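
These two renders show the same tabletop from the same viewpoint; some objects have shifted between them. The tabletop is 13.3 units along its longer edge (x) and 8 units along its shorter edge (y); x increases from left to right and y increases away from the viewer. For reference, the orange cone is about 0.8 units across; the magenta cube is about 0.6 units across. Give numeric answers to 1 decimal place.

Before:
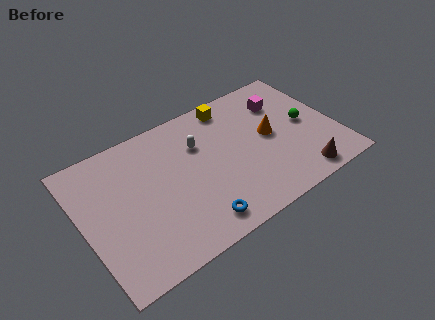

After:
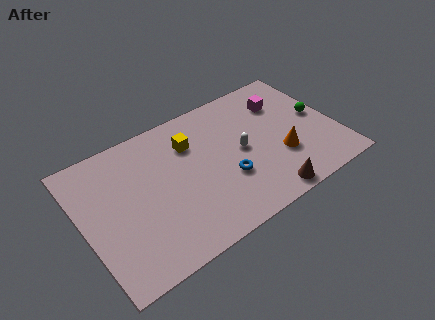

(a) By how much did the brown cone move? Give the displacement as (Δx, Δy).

(-1.9, -0.2)

The brown cone started near (10.9, 1.0) and ended near (9.0, 0.8).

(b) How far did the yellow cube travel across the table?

2.7

The yellow cube was near (8.3, 7.0) before and (5.9, 5.8) after, so it travelled √(2.4² + 1.2²) ≈ 2.7 units.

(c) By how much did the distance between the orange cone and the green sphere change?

+0.8

Before: roughly 1.9 units apart; after: 2.7. That's 0.8 units further apart.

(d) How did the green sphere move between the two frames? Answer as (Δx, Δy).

(0.7, 0.2)

From the two frames, the green sphere sits at roughly (11.8, 4.0) before and (12.5, 4.2) after.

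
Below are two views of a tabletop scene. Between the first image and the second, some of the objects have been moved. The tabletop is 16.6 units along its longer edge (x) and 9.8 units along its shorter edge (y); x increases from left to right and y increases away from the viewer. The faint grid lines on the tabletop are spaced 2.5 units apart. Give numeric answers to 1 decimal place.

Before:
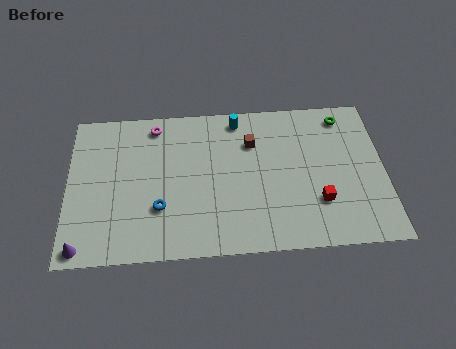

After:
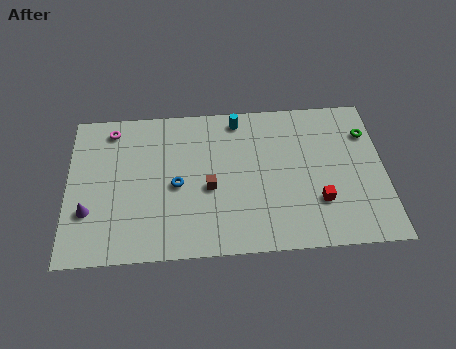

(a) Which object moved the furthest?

the brown cube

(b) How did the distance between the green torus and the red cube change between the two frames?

-0.6

They were about 5.7 units apart before and 5.1 after — 0.6 units closer together.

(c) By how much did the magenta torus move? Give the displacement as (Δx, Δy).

(-2.3, -0.1)

The magenta torus started near (4.6, 8.5) and ended near (2.3, 8.4).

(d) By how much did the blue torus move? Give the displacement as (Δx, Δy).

(0.9, 1.4)

The blue torus started near (4.8, 3.1) and ended near (5.7, 4.5).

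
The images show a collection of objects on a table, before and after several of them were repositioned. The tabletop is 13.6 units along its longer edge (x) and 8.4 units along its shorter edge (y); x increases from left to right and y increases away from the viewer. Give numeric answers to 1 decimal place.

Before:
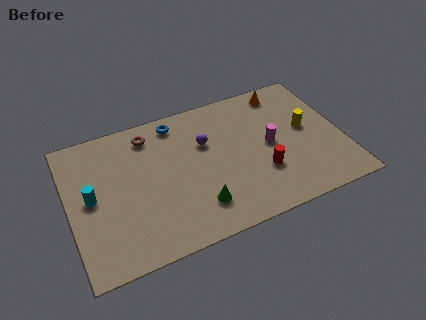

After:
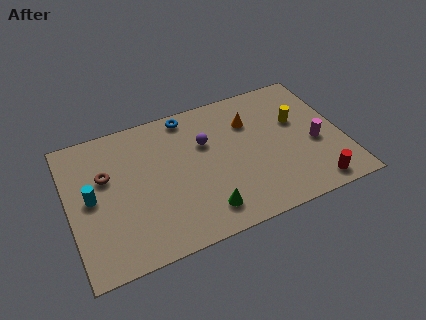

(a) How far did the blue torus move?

0.6

From (5.6, 7.3) to (6.2, 7.5), the blue torus covered √(0.6² + 0.2²) ≈ 0.6 units.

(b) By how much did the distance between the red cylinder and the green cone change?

+2.0

Before: roughly 3.4 units apart; after: 5.4. That's 2.0 units further apart.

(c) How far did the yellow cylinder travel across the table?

0.7

From (11.9, 4.6) to (11.5, 5.2), the yellow cylinder covered √(0.4² + 0.6²) ≈ 0.7 units.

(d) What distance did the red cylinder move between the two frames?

2.9

The red cylinder moved from about (9.4, 2.7) to (11.8, 1.0), a distance of √(2.4² + 1.7²) ≈ 2.9.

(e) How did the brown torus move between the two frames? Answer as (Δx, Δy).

(-2.3, -1.7)

From the two frames, the brown torus sits at roughly (4.2, 7.0) before and (1.9, 5.3) after.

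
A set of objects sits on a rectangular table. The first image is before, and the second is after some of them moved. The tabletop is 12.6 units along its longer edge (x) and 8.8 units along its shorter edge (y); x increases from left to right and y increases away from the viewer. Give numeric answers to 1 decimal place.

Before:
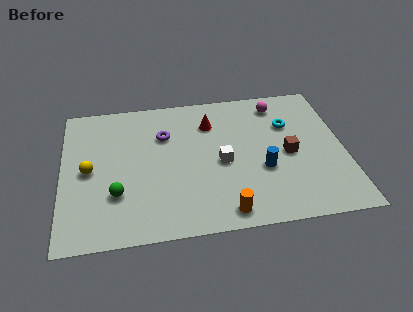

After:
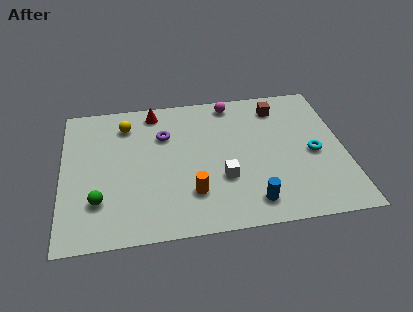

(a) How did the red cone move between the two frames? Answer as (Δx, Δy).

(-2.5, 1.1)

From the two frames, the red cone sits at roughly (6.7, 6.6) before and (4.2, 7.7) after.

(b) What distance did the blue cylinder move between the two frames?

2.0

The blue cylinder was near (8.9, 3.3) before and (8.3, 1.4) after, so it travelled √(0.6² + 1.9²) ≈ 2.0 units.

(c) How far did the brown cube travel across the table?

3.1

The brown cube moved from about (10.1, 4.1) to (9.8, 7.2), a distance of √(0.3² + 3.1²) ≈ 3.1.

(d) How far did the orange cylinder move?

1.9

From (7.1, 1.0) to (5.7, 2.3), the orange cylinder covered √(1.4² + 1.3²) ≈ 1.9 units.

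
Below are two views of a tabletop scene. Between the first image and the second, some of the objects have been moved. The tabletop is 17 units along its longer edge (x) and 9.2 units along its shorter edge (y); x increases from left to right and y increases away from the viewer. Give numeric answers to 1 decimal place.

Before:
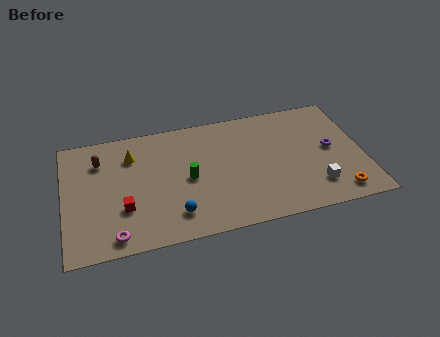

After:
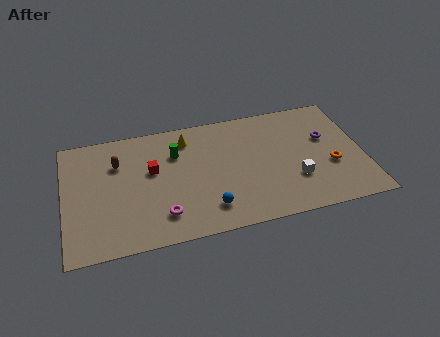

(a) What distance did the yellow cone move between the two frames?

3.3

The yellow cone was near (3.9, 6.9) before and (7.1, 7.5) after, so it travelled √(3.2² + 0.6²) ≈ 3.3 units.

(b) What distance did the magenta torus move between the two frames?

2.8

From (2.7, 1.1) to (5.4, 2.0), the magenta torus covered √(2.7² + 0.9²) ≈ 2.8 units.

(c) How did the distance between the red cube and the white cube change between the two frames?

-2.4

The distance was about 10.8 in the first image and 8.4 in the second, so they moved 2.4 units closer together.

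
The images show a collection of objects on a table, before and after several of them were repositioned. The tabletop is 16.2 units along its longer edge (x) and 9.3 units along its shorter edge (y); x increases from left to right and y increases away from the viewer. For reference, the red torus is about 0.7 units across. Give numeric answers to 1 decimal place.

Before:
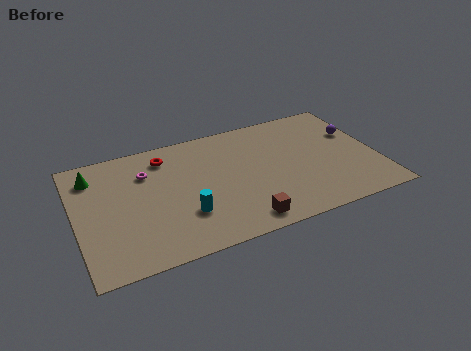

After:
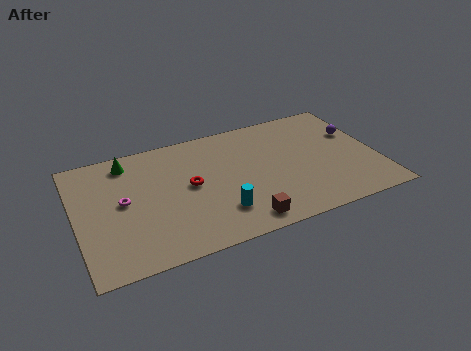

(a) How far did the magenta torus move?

2.3

The magenta torus moved from about (3.9, 6.7) to (2.5, 4.9), a distance of √(1.4² + 1.8²) ≈ 2.3.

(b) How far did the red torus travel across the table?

2.9

From (5.0, 7.6) to (6.1, 4.9), the red torus covered √(1.1² + 2.7²) ≈ 2.9 units.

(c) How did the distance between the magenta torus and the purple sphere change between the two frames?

+1.4

They were about 11.4 units apart before and 12.8 after — 1.4 units further apart.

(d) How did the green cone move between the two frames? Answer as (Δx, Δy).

(1.9, 0.5)

The green cone was at about (1.1, 7.4) and moved to about (3.0, 7.9).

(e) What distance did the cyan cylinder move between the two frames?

1.9

The cyan cylinder was near (5.6, 2.8) before and (7.4, 2.3) after, so it travelled √(1.8² + 0.5²) ≈ 1.9 units.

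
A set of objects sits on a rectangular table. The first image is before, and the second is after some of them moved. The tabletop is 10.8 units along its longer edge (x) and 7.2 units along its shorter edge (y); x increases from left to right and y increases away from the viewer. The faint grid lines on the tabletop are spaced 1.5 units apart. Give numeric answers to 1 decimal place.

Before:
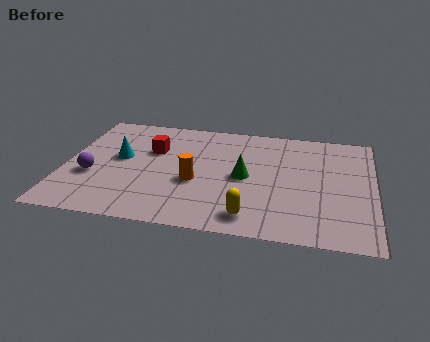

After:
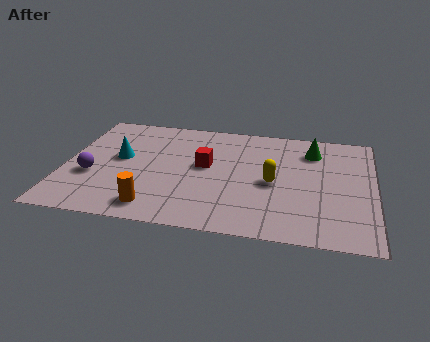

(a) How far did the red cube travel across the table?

2.0

The red cube was near (3.0, 4.7) before and (4.9, 4.0) after, so it travelled √(1.9² + 0.7²) ≈ 2.0 units.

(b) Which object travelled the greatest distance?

the green cone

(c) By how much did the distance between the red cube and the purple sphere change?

+1.3

The distance was about 2.8 in the first image and 4.1 in the second, so they moved 1.3 units further apart.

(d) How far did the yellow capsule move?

2.3

The yellow capsule was near (6.6, 1.1) before and (7.3, 3.3) after, so it travelled √(0.7² + 2.2²) ≈ 2.3 units.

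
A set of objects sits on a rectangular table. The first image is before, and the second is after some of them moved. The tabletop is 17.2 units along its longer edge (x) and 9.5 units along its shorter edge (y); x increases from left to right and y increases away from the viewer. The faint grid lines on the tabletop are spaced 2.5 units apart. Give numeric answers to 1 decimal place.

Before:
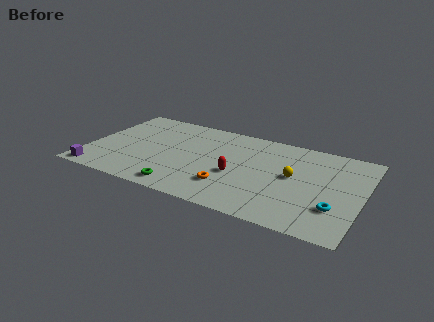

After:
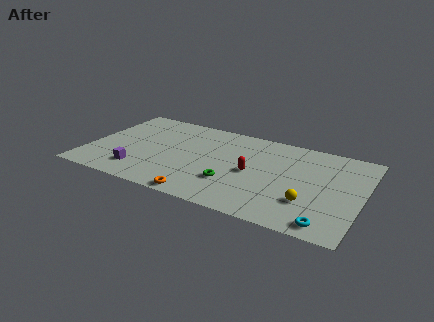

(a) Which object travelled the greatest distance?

the green torus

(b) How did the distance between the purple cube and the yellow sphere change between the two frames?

-2.0

Before: roughly 12.6 units apart; after: 10.6. That's 2.0 units closer together.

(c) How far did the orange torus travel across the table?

2.3

From (9.2, 2.5) to (7.7, 0.8), the orange torus covered √(1.5² + 1.7²) ≈ 2.3 units.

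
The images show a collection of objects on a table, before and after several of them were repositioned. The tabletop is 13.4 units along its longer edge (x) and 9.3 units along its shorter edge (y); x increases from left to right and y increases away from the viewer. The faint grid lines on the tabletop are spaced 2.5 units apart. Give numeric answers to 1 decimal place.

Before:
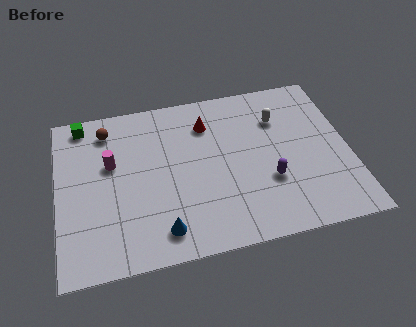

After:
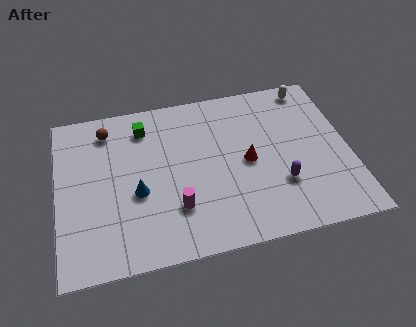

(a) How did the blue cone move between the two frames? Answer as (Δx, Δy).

(-1.0, 2.3)

From the two frames, the blue cone sits at roughly (4.6, 1.5) before and (3.6, 3.8) after.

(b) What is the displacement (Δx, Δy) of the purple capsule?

(0.5, -0.3)

The purple capsule was at about (9.6, 3.2) and moved to about (10.1, 2.9).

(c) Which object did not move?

the brown sphere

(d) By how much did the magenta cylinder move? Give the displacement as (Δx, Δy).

(2.8, -3.1)

From the two frames, the magenta cylinder sits at roughly (2.5, 5.7) before and (5.3, 2.6) after.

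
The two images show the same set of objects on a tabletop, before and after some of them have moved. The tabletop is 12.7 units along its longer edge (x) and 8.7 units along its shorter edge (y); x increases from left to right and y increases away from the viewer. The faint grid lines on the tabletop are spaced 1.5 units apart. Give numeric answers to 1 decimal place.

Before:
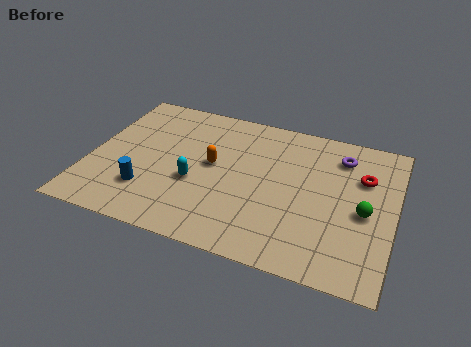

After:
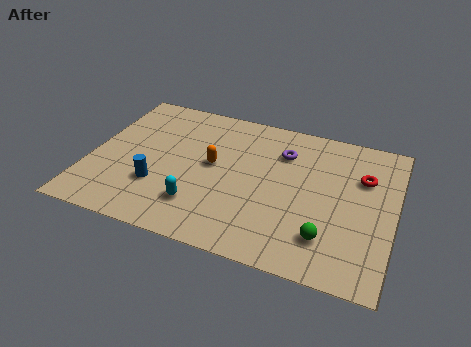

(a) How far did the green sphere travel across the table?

2.4

From (11.5, 3.9) to (10.1, 2.0), the green sphere covered √(1.4² + 1.9²) ≈ 2.4 units.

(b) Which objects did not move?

the orange capsule and the red torus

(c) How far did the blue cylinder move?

0.6

From (2.6, 2.3) to (3.0, 2.7), the blue cylinder covered √(0.4² + 0.4²) ≈ 0.6 units.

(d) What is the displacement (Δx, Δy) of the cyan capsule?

(0.3, -1.3)

From the two frames, the cyan capsule sits at roughly (4.5, 3.4) before and (4.8, 2.1) after.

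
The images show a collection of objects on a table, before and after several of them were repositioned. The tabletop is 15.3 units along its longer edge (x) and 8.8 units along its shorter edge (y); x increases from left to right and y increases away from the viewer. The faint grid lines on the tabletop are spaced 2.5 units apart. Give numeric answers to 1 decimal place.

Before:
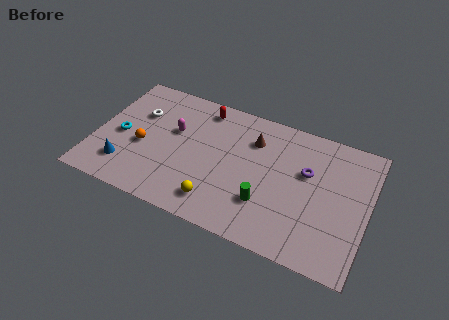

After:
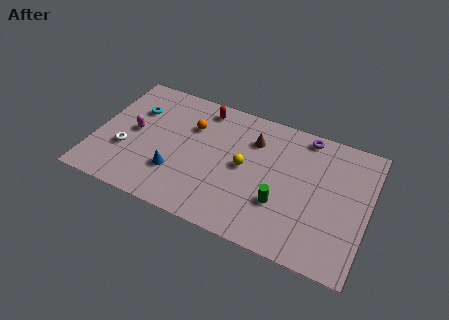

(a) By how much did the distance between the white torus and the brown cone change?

+1.2

They were about 6.5 units apart before and 7.7 after — 1.2 units further apart.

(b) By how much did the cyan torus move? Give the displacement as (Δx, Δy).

(0.6, 2.1)

From the two frames, the cyan torus sits at roughly (1.4, 4.0) before and (2.0, 6.1) after.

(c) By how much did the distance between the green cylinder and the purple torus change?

+1.6

Before: roughly 3.5 units apart; after: 5.1. That's 1.6 units further apart.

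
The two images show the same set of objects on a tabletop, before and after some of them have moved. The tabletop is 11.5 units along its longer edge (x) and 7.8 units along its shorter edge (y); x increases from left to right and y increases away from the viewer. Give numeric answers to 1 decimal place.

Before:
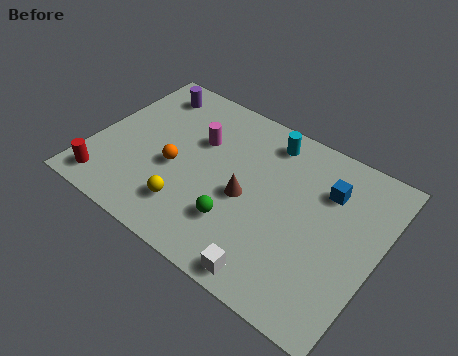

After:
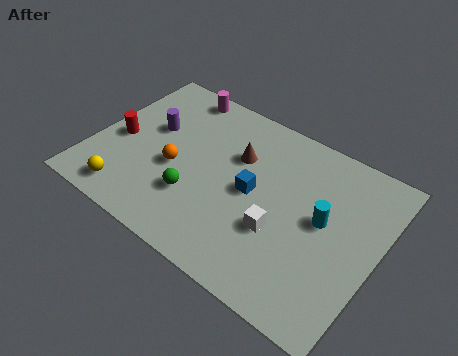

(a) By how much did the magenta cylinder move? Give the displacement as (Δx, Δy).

(-1.3, 1.9)

The magenta cylinder was at about (4.0, 5.1) and moved to about (2.7, 7.0).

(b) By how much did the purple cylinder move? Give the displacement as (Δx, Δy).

(0.5, -1.8)

The purple cylinder was at about (1.6, 6.5) and moved to about (2.1, 4.7).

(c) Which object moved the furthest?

the cyan cylinder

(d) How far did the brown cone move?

1.8

The brown cone moved from about (6.3, 3.5) to (5.6, 5.2), a distance of √(0.7² + 1.7²) ≈ 1.8.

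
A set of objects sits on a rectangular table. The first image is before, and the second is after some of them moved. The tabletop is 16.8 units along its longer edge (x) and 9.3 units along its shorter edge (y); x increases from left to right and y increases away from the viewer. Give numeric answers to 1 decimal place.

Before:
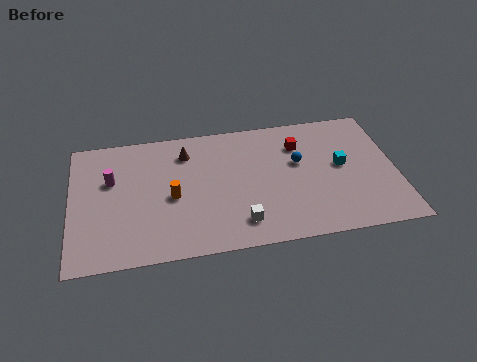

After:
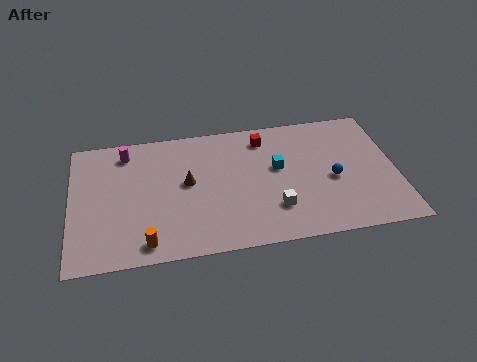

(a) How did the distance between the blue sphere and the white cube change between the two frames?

-1.5

The distance was about 5.0 in the first image and 3.5 in the second, so they moved 1.5 units closer together.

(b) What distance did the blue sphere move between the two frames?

2.3

The blue sphere was near (11.8, 5.6) before and (13.5, 4.1) after, so it travelled √(1.7² + 1.5²) ≈ 2.3 units.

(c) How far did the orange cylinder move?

3.3

From (5.2, 4.2) to (3.8, 1.2), the orange cylinder covered √(1.4² + 3.0²) ≈ 3.3 units.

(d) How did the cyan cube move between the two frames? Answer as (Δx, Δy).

(-3.3, 0.4)

The cyan cube was at about (14.0, 5.0) and moved to about (10.7, 5.4).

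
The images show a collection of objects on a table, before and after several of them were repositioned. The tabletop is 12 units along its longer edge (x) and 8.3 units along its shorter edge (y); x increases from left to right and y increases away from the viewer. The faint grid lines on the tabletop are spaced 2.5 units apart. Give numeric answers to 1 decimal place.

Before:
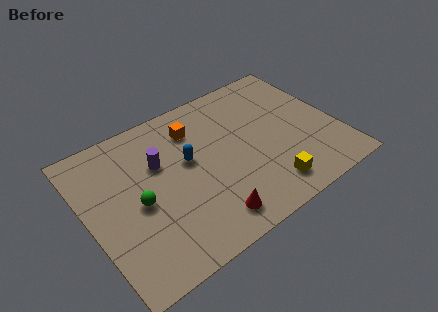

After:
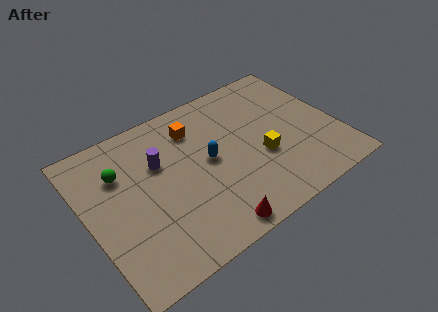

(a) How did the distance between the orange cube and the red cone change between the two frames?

+0.5

They were about 5.1 units apart before and 5.6 after — 0.5 units further apart.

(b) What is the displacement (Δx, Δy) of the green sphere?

(-0.5, 2.0)

The green sphere started near (2.3, 3.8) and ended near (1.8, 5.8).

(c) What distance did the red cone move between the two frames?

0.5

The red cone moved from about (5.2, 1.3) to (5.2, 0.8), a distance of √(0.0² + 0.5²) ≈ 0.5.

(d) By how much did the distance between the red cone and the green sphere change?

+2.2

The distance was about 3.8 in the first image and 6.0 in the second, so they moved 2.2 units further apart.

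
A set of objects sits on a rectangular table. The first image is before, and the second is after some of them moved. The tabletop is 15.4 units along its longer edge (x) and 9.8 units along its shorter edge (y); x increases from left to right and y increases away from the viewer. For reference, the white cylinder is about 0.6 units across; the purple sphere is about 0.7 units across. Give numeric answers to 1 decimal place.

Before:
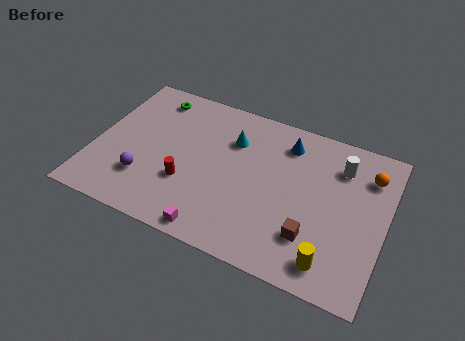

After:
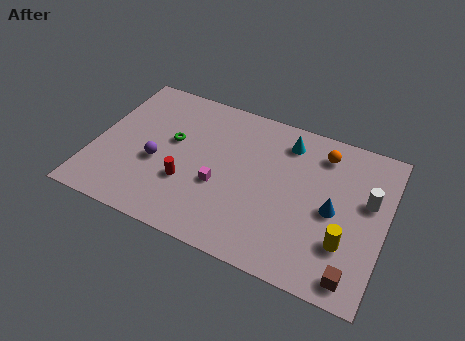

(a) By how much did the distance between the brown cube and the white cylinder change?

-0.3

Before: roughly 5.0 units apart; after: 4.7. That's 0.3 units closer together.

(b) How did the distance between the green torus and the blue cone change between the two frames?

+1.5

They were about 7.3 units apart before and 8.8 after — 1.5 units further apart.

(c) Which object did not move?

the red cylinder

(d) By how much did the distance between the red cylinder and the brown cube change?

+2.5

They were about 6.7 units apart before and 9.2 after — 2.5 units further apart.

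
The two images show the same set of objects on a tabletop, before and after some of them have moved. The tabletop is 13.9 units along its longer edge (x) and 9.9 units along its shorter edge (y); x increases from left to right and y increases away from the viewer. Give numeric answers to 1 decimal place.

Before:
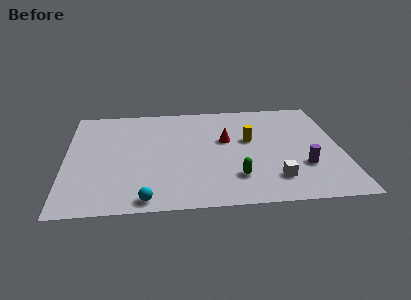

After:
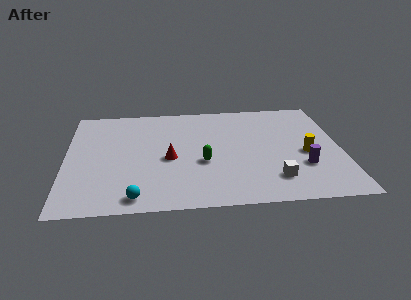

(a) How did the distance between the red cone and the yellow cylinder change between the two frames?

+5.7

They were about 1.2 units apart before and 6.9 after — 5.7 units further apart.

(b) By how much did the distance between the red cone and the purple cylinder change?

+2.1

The distance was about 4.7 in the first image and 6.8 in the second, so they moved 2.1 units further apart.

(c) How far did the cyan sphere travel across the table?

0.5

The cyan sphere was near (4.0, 0.9) before and (3.5, 1.1) after, so it travelled √(0.5² + 0.2²) ≈ 0.5 units.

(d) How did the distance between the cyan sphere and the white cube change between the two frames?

+0.5

The distance was about 6.5 in the first image and 7.0 in the second, so they moved 0.5 units further apart.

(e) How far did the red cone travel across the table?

3.3

From (8.1, 5.9) to (5.2, 4.4), the red cone covered √(2.9² + 1.5²) ≈ 3.3 units.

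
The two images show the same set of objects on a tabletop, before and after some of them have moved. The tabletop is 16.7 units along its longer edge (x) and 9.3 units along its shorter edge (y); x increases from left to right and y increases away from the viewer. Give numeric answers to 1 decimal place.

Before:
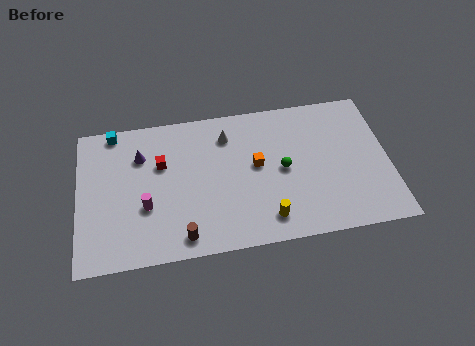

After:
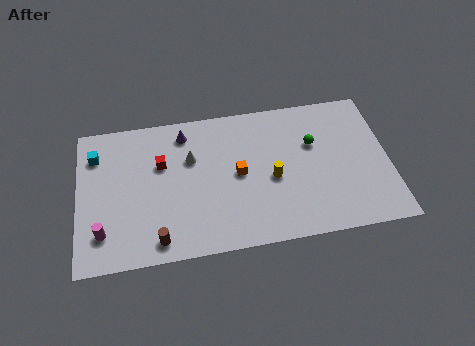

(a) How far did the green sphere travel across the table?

2.2

The green sphere moved from about (11.0, 4.6) to (12.7, 6.0), a distance of √(1.7² + 1.4²) ≈ 2.2.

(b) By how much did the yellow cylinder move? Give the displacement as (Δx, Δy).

(0.4, 2.5)

The yellow cylinder started near (10.0, 1.6) and ended near (10.4, 4.1).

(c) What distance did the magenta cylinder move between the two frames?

2.6

The magenta cylinder was near (3.6, 3.4) before and (1.3, 2.1) after, so it travelled √(2.3² + 1.3²) ≈ 2.6 units.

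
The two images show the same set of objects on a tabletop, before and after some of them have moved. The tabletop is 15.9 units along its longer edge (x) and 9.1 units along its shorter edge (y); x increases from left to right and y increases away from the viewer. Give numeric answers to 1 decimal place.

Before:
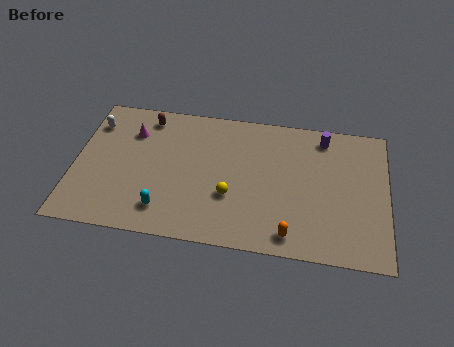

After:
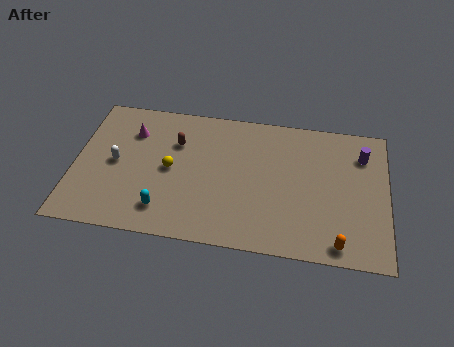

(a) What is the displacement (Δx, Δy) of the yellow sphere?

(-3.1, 1.3)

From the two frames, the yellow sphere sits at roughly (8.0, 3.2) before and (4.9, 4.5) after.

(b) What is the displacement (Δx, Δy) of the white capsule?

(1.3, -2.5)

The white capsule was at about (0.8, 7.0) and moved to about (2.1, 4.5).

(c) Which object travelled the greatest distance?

the yellow sphere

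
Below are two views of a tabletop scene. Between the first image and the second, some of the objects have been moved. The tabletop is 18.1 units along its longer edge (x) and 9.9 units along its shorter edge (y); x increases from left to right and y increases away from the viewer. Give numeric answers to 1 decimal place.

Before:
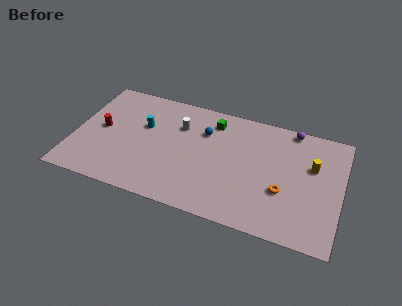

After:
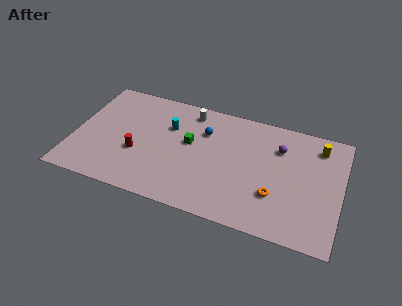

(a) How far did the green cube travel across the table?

2.8

The green cube moved from about (9.2, 8.1) to (7.8, 5.7), a distance of √(1.4² + 2.4²) ≈ 2.8.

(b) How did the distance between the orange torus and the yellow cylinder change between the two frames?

+2.4

The distance was about 3.2 in the first image and 5.6 in the second, so they moved 2.4 units further apart.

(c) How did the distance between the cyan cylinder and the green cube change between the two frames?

-3.2

Before: roughly 5.0 units apart; after: 1.8. That's 3.2 units closer together.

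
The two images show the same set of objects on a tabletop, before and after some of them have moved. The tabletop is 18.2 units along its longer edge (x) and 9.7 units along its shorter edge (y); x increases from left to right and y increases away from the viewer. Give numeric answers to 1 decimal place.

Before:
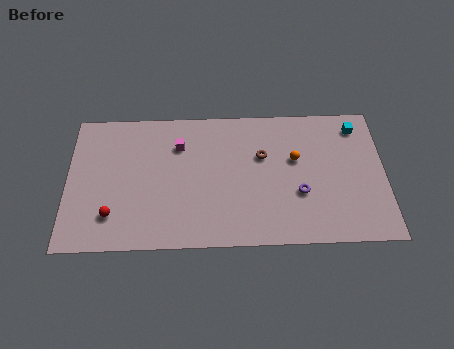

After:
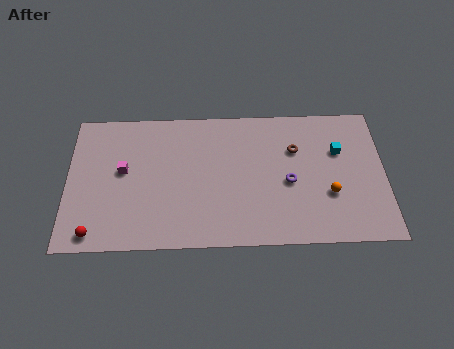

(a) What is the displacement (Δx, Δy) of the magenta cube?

(-3.2, -1.7)

From the two frames, the magenta cube sits at roughly (6.4, 7.1) before and (3.2, 5.4) after.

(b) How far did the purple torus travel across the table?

1.0

The purple torus moved from about (13.3, 3.5) to (12.7, 4.3), a distance of √(0.6² + 0.8²) ≈ 1.0.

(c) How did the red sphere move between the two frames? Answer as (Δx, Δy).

(-1.0, -1.2)

From the two frames, the red sphere sits at roughly (2.6, 2.3) before and (1.6, 1.1) after.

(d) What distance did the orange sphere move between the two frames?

3.1

The orange sphere was near (13.1, 5.9) before and (15.0, 3.4) after, so it travelled √(1.9² + 2.5²) ≈ 3.1 units.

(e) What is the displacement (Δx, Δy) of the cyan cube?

(-1.1, -1.7)

The cyan cube was at about (16.7, 8.1) and moved to about (15.6, 6.4).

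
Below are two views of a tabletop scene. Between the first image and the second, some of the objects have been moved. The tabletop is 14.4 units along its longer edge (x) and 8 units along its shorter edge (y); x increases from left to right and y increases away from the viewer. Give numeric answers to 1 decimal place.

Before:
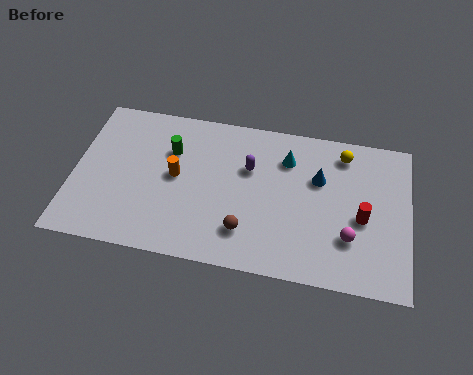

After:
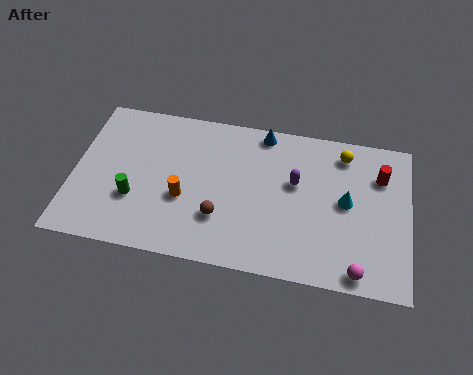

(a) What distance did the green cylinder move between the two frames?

3.1

The green cylinder was near (4.1, 5.5) before and (2.7, 2.7) after, so it travelled √(1.4² + 2.8²) ≈ 3.1 units.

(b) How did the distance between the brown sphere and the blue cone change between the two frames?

+0.6

They were about 4.5 units apart before and 5.1 after — 0.6 units further apart.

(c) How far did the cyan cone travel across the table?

3.2

The cyan cone was near (9.1, 6.0) before and (11.7, 4.2) after, so it travelled √(2.6² + 1.8²) ≈ 3.2 units.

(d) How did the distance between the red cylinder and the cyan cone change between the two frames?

-2.0

The distance was about 4.1 in the first image and 2.1 in the second, so they moved 2.0 units closer together.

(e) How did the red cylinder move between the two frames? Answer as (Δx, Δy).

(0.7, 2.3)

The red cylinder was at about (12.4, 3.5) and moved to about (13.1, 5.8).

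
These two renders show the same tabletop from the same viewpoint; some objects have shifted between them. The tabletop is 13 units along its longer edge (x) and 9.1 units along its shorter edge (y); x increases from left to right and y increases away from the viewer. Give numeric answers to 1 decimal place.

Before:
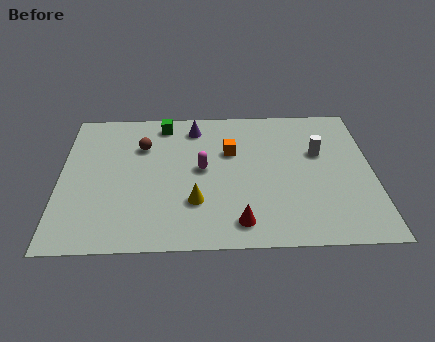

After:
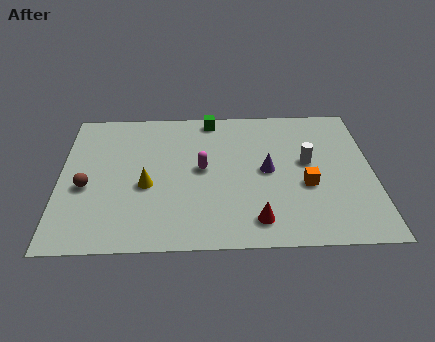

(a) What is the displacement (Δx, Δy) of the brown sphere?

(-2.3, -2.6)

The brown sphere started near (3.4, 6.4) and ended near (1.1, 3.8).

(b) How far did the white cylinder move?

0.8

The white cylinder was near (10.8, 5.7) before and (10.3, 5.1) after, so it travelled √(0.5² + 0.6²) ≈ 0.8 units.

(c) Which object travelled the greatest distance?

the purple cone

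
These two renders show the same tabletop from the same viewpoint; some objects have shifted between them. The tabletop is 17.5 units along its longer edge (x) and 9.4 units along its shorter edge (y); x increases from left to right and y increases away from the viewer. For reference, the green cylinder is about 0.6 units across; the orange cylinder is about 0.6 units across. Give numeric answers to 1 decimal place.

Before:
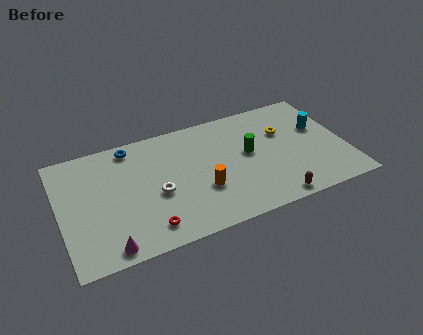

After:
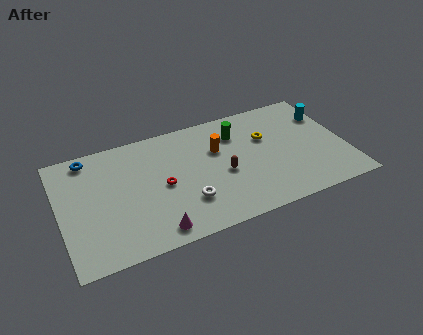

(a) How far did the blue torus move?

2.6

The blue torus was near (4.6, 8.3) before and (2.0, 8.3) after, so it travelled √(2.6² + 0.0²) ≈ 2.6 units.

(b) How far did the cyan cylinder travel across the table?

1.2

The cyan cylinder moved from about (16.1, 5.8) to (16.7, 6.8), a distance of √(0.6² + 1.0²) ≈ 1.2.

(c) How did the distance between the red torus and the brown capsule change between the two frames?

-3.9

The distance was about 7.6 in the first image and 3.7 in the second, so they moved 3.9 units closer together.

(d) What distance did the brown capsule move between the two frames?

4.2

The brown capsule was near (12.6, 0.9) before and (9.9, 4.1) after, so it travelled √(2.7² + 3.2²) ≈ 4.2 units.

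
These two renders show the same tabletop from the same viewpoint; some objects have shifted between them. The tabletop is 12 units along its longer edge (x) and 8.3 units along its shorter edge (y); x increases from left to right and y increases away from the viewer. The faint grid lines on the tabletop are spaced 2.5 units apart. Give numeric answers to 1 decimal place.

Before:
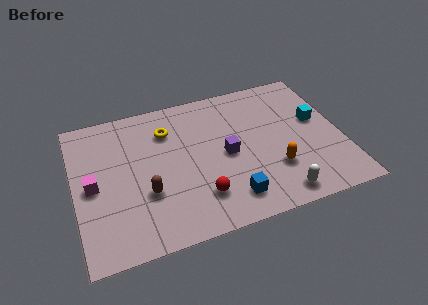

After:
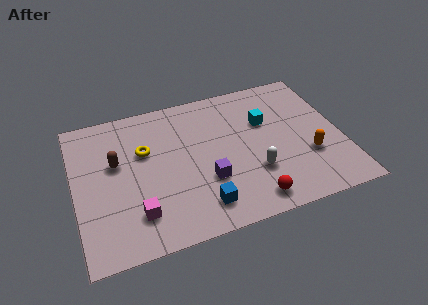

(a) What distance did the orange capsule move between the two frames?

1.6

From (8.8, 2.5) to (10.4, 2.8), the orange capsule covered √(1.6² + 0.3²) ≈ 1.6 units.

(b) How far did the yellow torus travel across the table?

1.4

The yellow torus moved from about (4.3, 6.2) to (3.2, 5.3), a distance of √(1.1² + 0.9²) ≈ 1.4.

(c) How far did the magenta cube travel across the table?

2.8

The magenta cube was near (0.8, 4.0) before and (2.6, 1.9) after, so it travelled √(1.8² + 2.1²) ≈ 2.8 units.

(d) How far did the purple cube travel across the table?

1.6

From (6.8, 4.0) to (5.8, 2.8), the purple cube covered √(1.0² + 1.2²) ≈ 1.6 units.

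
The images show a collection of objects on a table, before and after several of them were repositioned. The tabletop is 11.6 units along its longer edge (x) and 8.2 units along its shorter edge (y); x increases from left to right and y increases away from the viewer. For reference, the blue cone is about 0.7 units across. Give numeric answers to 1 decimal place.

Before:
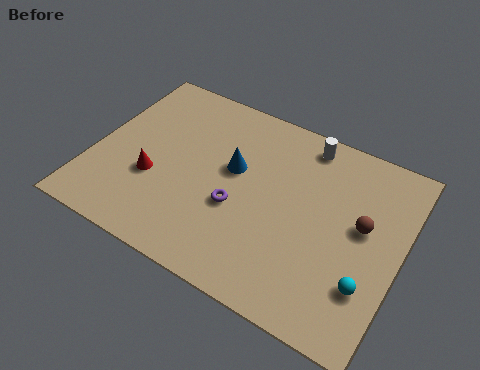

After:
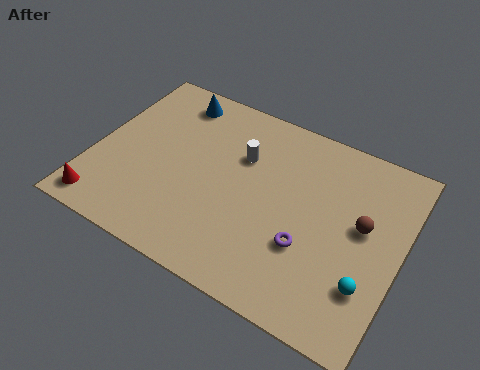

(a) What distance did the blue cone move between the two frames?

3.5

From (5.2, 4.8) to (2.5, 7.0), the blue cone covered √(2.7² + 2.2²) ≈ 3.5 units.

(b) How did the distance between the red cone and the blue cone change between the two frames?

+2.9

The distance was about 3.3 in the first image and 6.2 in the second, so they moved 2.9 units further apart.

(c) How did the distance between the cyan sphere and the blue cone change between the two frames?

+3.4

They were about 6.0 units apart before and 9.4 after — 3.4 units further apart.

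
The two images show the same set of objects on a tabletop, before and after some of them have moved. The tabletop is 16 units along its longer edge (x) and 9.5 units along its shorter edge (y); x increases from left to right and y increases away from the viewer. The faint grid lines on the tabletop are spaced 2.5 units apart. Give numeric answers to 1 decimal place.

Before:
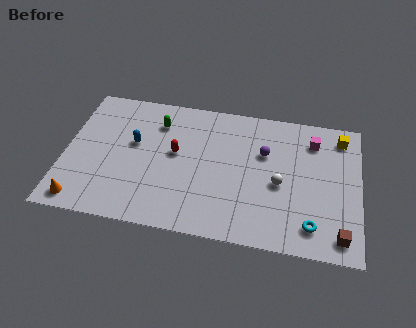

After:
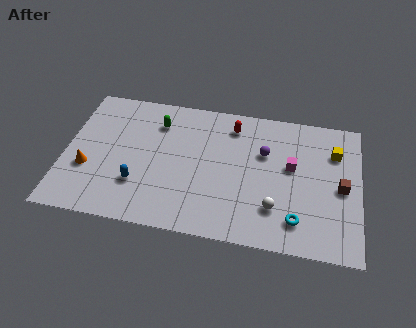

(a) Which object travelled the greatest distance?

the red capsule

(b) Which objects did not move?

the purple sphere and the green capsule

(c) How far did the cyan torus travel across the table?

0.8

The cyan torus moved from about (13.5, 1.7) to (12.7, 1.9), a distance of √(0.8² + 0.2²) ≈ 0.8.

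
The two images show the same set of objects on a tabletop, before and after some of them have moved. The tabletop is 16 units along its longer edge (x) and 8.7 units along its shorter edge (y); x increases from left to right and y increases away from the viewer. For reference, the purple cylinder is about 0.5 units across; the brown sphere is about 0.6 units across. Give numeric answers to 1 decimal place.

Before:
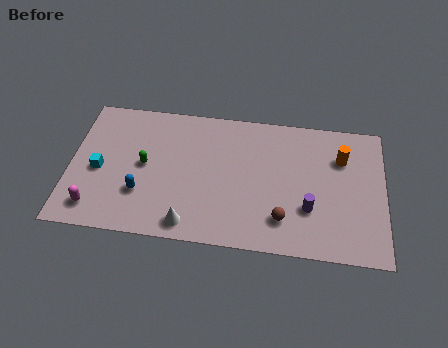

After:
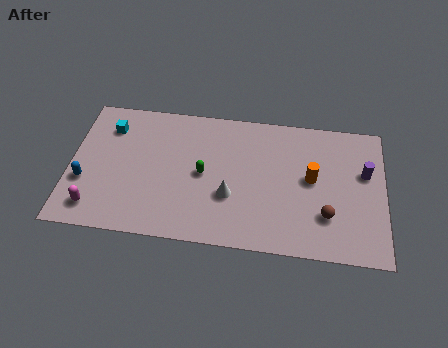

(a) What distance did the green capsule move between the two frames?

3.0

From (3.8, 4.5) to (6.8, 4.3), the green capsule covered √(3.0² + 0.2²) ≈ 3.0 units.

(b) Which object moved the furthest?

the purple cylinder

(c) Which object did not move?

the magenta capsule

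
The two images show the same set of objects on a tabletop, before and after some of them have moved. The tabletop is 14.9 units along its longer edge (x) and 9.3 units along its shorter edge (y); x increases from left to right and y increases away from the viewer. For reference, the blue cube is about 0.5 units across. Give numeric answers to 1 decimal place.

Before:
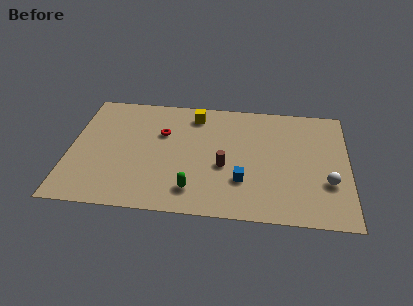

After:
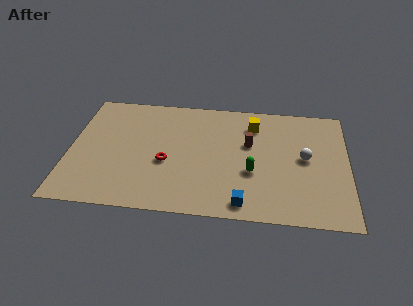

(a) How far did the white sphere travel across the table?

2.2

The white sphere was near (13.8, 3.1) before and (12.6, 4.9) after, so it travelled √(1.2² + 1.8²) ≈ 2.2 units.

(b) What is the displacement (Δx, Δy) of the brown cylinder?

(1.3, 1.9)

The brown cylinder was at about (8.3, 3.8) and moved to about (9.6, 5.7).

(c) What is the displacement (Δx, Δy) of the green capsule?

(3.1, 1.7)

The green capsule was at about (6.7, 1.8) and moved to about (9.8, 3.5).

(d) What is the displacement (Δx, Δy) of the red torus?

(0.3, -2.3)

The red torus started near (4.9, 6.1) and ended near (5.2, 3.8).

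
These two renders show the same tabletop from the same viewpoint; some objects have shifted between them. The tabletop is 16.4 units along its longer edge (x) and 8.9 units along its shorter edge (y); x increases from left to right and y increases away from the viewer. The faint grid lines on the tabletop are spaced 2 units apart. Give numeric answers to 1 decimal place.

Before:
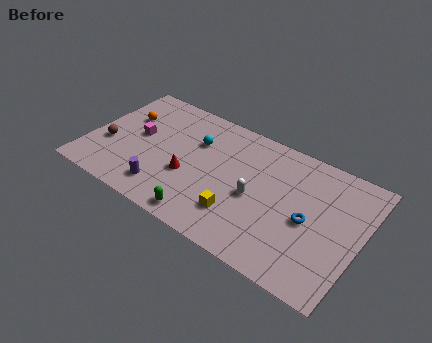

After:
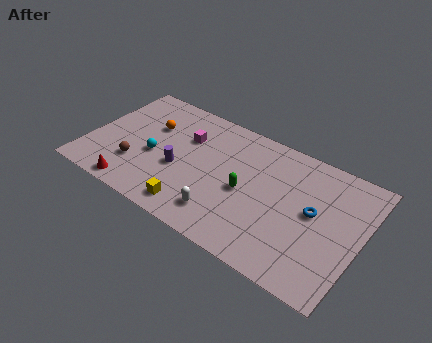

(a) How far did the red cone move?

3.8

The red cone moved from about (6.2, 3.4) to (3.3, 0.9), a distance of √(2.9² + 2.5²) ≈ 3.8.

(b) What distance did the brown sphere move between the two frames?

2.0

The brown sphere was near (1.2, 3.3) before and (3.1, 2.6) after, so it travelled √(1.9² + 0.7²) ≈ 2.0 units.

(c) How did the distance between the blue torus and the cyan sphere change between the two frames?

+2.2

The distance was about 7.5 in the first image and 9.7 in the second, so they moved 2.2 units further apart.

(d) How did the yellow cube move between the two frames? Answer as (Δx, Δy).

(-2.6, -1.0)

The yellow cube started near (9.5, 2.3) and ended near (6.9, 1.3).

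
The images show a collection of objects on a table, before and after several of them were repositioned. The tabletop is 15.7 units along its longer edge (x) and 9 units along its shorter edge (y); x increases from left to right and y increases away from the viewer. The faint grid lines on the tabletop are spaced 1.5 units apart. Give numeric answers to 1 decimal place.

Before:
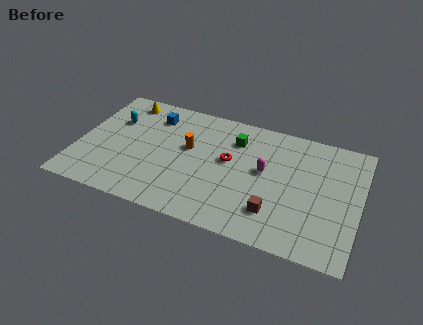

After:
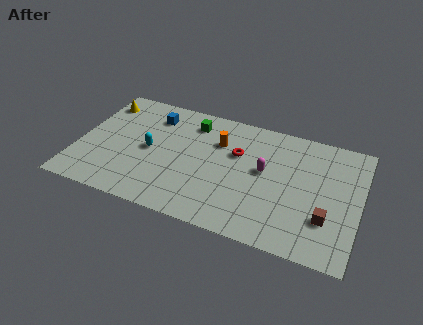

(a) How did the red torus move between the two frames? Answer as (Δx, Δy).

(0.4, 0.7)

The red torus started near (8.4, 5.1) and ended near (8.8, 5.8).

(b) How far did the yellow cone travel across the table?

1.4

The yellow cone moved from about (2.2, 7.8) to (0.9, 7.3), a distance of √(1.3² + 0.5²) ≈ 1.4.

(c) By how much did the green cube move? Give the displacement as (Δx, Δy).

(-2.5, 0.5)

The green cube started near (8.6, 6.8) and ended near (6.1, 7.3).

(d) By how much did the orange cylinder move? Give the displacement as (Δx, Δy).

(1.6, 1.0)

The orange cylinder started near (6.1, 5.3) and ended near (7.7, 6.3).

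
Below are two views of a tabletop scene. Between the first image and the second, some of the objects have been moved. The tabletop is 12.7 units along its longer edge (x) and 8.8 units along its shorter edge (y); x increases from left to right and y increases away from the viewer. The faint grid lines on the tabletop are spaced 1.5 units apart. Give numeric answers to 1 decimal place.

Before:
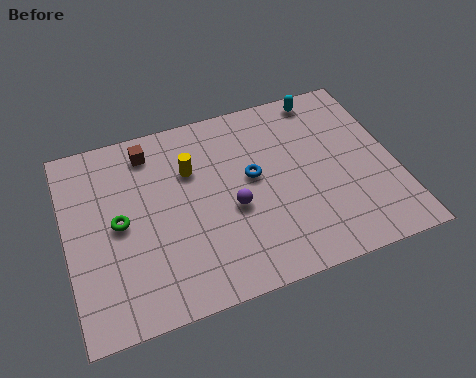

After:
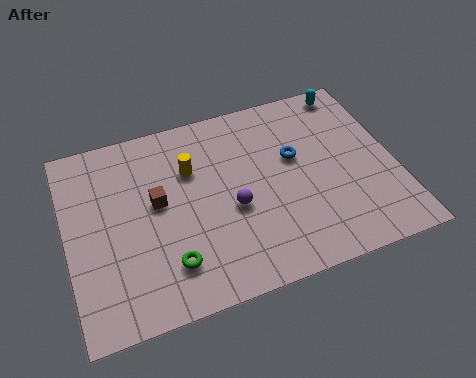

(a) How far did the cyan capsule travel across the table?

1.1

The cyan capsule moved from about (10.3, 7.9) to (11.4, 7.9), a distance of √(1.1² + 0.0²) ≈ 1.1.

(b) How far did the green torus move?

2.9

From (2.0, 4.4) to (3.7, 2.0), the green torus covered √(1.7² + 2.4²) ≈ 2.9 units.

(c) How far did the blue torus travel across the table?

1.7

From (7.2, 4.9) to (8.9, 5.3), the blue torus covered √(1.7² + 0.4²) ≈ 1.7 units.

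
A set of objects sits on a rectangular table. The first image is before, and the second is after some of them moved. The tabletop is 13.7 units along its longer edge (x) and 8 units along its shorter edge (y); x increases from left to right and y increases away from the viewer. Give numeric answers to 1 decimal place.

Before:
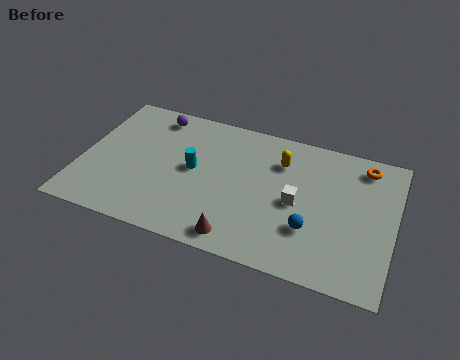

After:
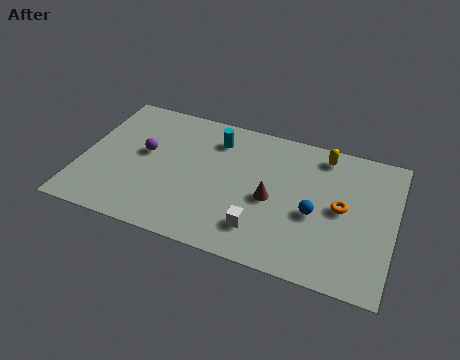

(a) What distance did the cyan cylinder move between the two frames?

2.2

The cyan cylinder was near (4.9, 4.2) before and (5.7, 6.3) after, so it travelled √(0.8² + 2.1²) ≈ 2.2 units.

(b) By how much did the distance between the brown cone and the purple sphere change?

-1.5

The distance was about 7.3 in the first image and 5.8 in the second, so they moved 1.5 units closer together.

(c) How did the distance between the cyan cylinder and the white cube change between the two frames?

+0.5

They were about 4.6 units apart before and 5.1 after — 0.5 units further apart.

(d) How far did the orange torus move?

2.8

The orange torus moved from about (12.2, 6.8) to (11.4, 4.1), a distance of √(0.8² + 2.7²) ≈ 2.8.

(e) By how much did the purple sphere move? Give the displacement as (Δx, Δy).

(-0.2, -2.4)

The purple sphere started near (2.9, 6.9) and ended near (2.7, 4.5).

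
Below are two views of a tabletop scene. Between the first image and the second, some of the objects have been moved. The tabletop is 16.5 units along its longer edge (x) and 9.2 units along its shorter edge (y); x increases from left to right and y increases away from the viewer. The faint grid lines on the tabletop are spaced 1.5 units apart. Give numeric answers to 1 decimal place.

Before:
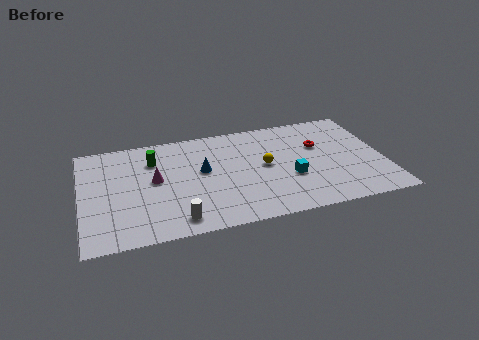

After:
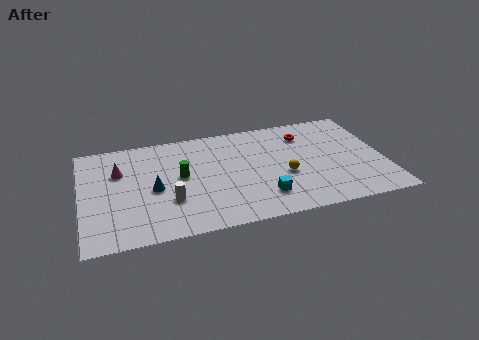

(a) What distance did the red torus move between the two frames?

1.4

The red torus was near (13.1, 5.9) before and (12.4, 7.1) after, so it travelled √(0.7² + 1.2²) ≈ 1.4 units.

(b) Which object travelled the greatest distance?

the blue cone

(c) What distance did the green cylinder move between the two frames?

2.3

From (4.0, 6.8) to (5.4, 5.0), the green cylinder covered √(1.4² + 1.8²) ≈ 2.3 units.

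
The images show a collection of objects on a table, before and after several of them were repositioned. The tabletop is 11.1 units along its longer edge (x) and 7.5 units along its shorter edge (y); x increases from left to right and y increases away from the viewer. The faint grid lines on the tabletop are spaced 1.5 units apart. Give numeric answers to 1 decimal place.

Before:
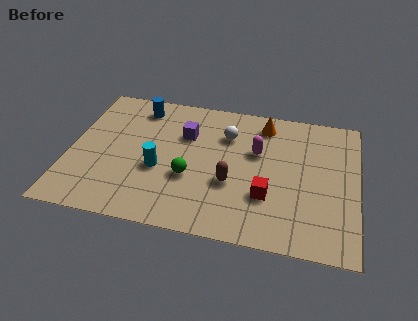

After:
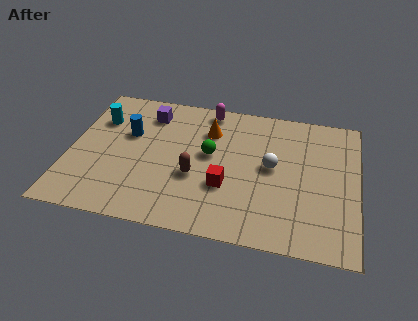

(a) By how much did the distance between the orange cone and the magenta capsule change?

-0.4

The distance was about 1.6 in the first image and 1.2 in the second, so they moved 0.4 units closer together.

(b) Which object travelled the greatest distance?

the cyan cylinder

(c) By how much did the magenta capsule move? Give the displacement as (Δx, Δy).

(-2.0, 2.0)

From the two frames, the magenta capsule sits at roughly (7.2, 4.7) before and (5.2, 6.7) after.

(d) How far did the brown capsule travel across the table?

1.4

The brown capsule moved from about (6.3, 2.8) to (4.9, 2.9), a distance of √(1.4² + 0.1²) ≈ 1.4.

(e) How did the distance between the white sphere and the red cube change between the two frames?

-1.2

The distance was about 3.4 in the first image and 2.2 in the second, so they moved 1.2 units closer together.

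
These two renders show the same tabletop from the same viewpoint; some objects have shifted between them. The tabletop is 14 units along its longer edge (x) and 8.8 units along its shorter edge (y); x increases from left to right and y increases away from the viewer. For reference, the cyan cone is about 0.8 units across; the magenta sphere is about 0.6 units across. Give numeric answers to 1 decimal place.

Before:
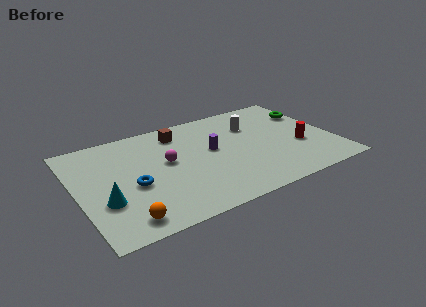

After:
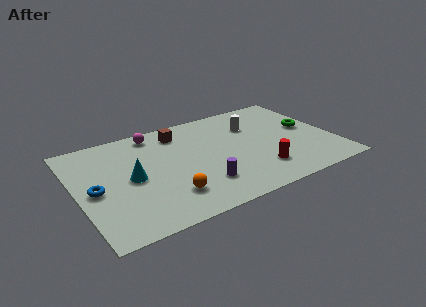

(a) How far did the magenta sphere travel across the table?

2.8

From (4.9, 4.9) to (4.6, 7.7), the magenta sphere covered √(0.3² + 2.8²) ≈ 2.8 units.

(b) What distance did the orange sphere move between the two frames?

2.7

The orange sphere was near (2.1, 1.2) before and (4.6, 2.1) after, so it travelled √(2.5² + 0.9²) ≈ 2.7 units.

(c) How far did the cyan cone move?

2.1

The cyan cone moved from about (1.3, 3.0) to (2.9, 4.3), a distance of √(1.6² + 1.3²) ≈ 2.1.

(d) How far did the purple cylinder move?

2.9

The purple cylinder moved from about (7.4, 4.9) to (6.4, 2.2), a distance of √(1.0² + 2.7²) ≈ 2.9.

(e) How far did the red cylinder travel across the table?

2.8

From (12.1, 3.3) to (9.6, 2.1), the red cylinder covered √(2.5² + 1.2²) ≈ 2.8 units.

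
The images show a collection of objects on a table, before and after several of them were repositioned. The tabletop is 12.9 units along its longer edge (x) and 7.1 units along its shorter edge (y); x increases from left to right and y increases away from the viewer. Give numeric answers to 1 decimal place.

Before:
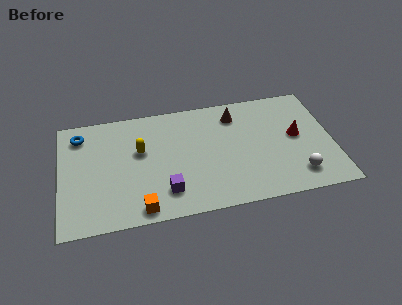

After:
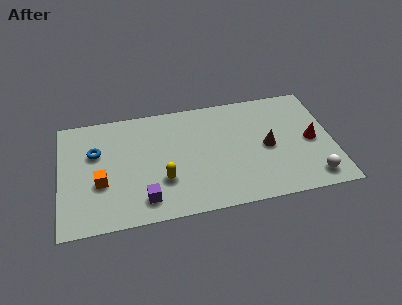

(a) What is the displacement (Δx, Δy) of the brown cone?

(1.4, -2.3)

From the two frames, the brown cone sits at roughly (8.4, 5.7) before and (9.8, 3.4) after.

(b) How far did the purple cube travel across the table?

1.0

The purple cube was near (4.9, 1.6) before and (3.9, 1.3) after, so it travelled √(1.0² + 0.3²) ≈ 1.0 units.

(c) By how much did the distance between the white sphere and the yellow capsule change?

-0.8

The distance was about 7.9 in the first image and 7.1 in the second, so they moved 0.8 units closer together.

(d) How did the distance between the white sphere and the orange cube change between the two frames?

+2.6

They were about 7.4 units apart before and 10.0 after — 2.6 units further apart.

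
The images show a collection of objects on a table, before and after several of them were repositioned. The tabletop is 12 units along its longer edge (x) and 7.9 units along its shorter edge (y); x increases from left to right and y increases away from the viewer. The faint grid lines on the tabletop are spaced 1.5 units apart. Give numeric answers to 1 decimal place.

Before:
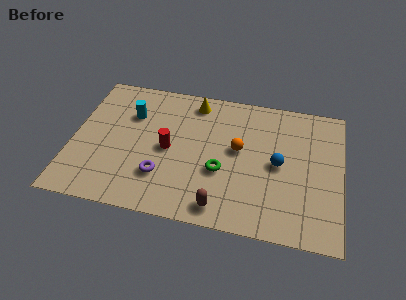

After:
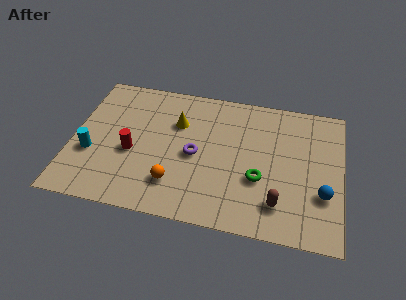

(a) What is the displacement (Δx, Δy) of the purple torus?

(1.4, 1.5)

The purple torus was at about (4.1, 2.2) and moved to about (5.5, 3.7).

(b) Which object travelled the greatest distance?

the orange sphere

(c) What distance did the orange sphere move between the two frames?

3.7

The orange sphere was near (7.4, 4.4) before and (4.7, 1.9) after, so it travelled √(2.7² + 2.5²) ≈ 3.7 units.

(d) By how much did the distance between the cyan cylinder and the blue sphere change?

+3.4

Before: roughly 6.9 units apart; after: 10.3. That's 3.4 units further apart.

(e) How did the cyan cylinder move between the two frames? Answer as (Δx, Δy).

(-1.6, -2.6)

The cyan cylinder was at about (2.5, 5.5) and moved to about (0.9, 2.9).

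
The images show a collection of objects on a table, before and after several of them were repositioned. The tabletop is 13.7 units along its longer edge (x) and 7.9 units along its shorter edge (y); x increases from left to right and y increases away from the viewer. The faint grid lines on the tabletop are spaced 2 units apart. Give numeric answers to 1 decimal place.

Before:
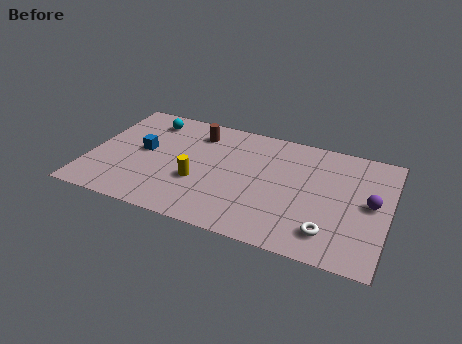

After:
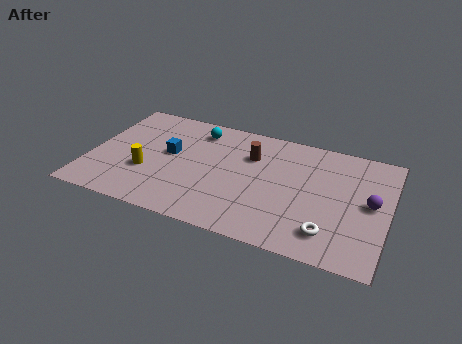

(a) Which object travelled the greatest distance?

the brown cylinder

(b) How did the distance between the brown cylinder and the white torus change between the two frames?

-2.5

Before: roughly 8.0 units apart; after: 5.5. That's 2.5 units closer together.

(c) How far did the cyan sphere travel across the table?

2.3

The cyan sphere was near (2.4, 6.5) before and (4.7, 6.5) after, so it travelled √(2.3² + 0.0²) ≈ 2.3 units.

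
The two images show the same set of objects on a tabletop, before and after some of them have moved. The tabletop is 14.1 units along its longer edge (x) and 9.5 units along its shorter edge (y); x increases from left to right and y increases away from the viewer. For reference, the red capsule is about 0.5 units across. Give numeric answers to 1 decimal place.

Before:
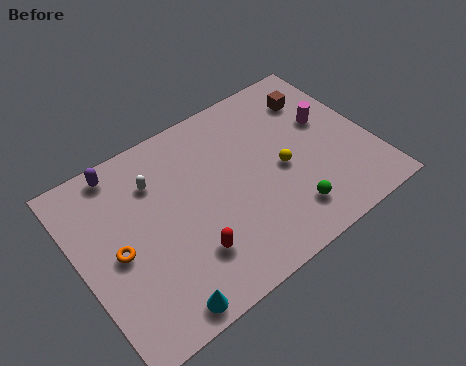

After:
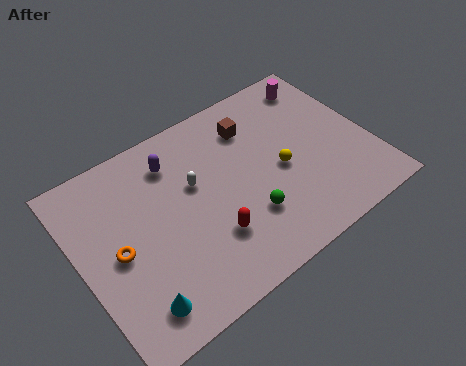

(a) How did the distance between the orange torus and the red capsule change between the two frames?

+0.8

The distance was about 3.7 in the first image and 4.5 in the second, so they moved 0.8 units further apart.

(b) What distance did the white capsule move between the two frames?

2.1

The white capsule was near (4.0, 7.0) before and (5.7, 5.8) after, so it travelled √(1.7² + 1.2²) ≈ 2.1 units.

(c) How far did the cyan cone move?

1.2

From (3.0, 0.9) to (2.0, 1.6), the cyan cone covered √(1.0² + 0.7²) ≈ 1.2 units.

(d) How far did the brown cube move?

3.2

The brown cube was near (12.1, 7.3) before and (8.9, 7.3) after, so it travelled √(3.2² + 0.0²) ≈ 3.2 units.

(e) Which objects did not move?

the orange torus and the yellow sphere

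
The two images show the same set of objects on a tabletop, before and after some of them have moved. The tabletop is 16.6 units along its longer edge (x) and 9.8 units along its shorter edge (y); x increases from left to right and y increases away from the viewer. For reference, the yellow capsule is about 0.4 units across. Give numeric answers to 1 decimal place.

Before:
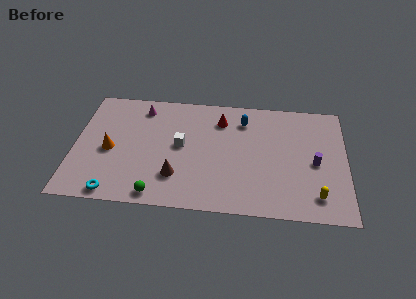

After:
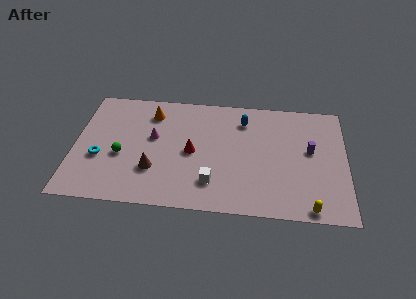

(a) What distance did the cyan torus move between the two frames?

3.0

The cyan torus moved from about (2.6, 0.9) to (1.6, 3.7), a distance of √(1.0² + 2.8²) ≈ 3.0.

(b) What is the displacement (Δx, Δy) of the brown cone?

(-1.4, 0.4)

The brown cone was at about (6.3, 2.6) and moved to about (4.9, 3.0).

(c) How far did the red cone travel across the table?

3.4

The red cone was near (8.9, 7.6) before and (7.2, 4.7) after, so it travelled √(1.7² + 2.9²) ≈ 3.4 units.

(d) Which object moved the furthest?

the orange cone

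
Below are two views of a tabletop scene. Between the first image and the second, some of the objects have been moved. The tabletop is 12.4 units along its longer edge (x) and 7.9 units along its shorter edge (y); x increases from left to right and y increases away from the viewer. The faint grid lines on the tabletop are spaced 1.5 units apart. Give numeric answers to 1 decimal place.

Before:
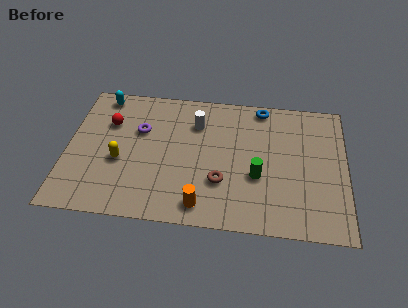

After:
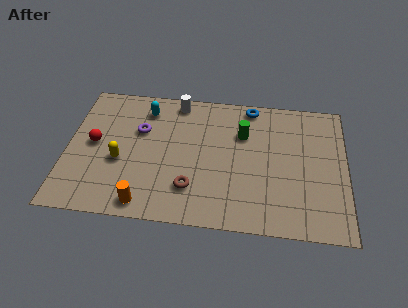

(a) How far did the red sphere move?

1.4

The red sphere moved from about (1.8, 5.4) to (1.2, 4.1), a distance of √(0.6² + 1.3²) ≈ 1.4.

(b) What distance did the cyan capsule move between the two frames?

2.1

From (1.4, 7.0) to (3.4, 6.4), the cyan capsule covered √(2.0² + 0.6²) ≈ 2.1 units.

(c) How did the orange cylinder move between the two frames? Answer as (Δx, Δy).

(-2.5, -0.2)

The orange cylinder started near (6.1, 1.1) and ended near (3.6, 0.9).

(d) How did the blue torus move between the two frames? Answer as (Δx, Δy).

(-0.5, 0.0)

From the two frames, the blue torus sits at roughly (8.6, 7.1) before and (8.1, 7.1) after.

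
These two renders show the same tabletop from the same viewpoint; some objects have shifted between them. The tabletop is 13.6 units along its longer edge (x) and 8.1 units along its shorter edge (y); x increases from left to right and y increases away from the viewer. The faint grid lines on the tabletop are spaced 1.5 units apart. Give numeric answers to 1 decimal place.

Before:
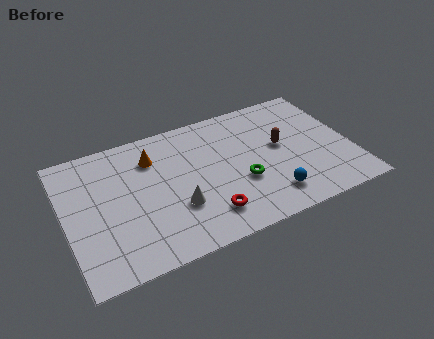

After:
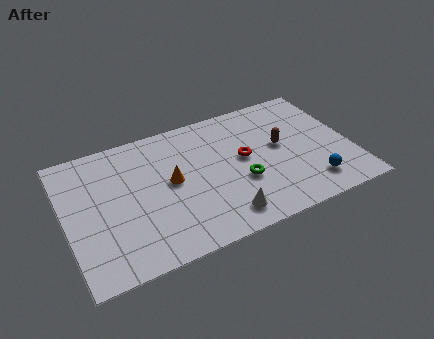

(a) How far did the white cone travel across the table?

2.4

From (5.1, 2.7) to (7.1, 1.3), the white cone covered √(2.0² + 1.4²) ≈ 2.4 units.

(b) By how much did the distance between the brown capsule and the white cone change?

-1.0

The distance was about 5.5 in the first image and 4.5 in the second, so they moved 1.0 units closer together.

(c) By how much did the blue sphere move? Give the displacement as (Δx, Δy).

(2.0, 0.0)

The blue sphere was at about (9.4, 1.6) and moved to about (11.4, 1.6).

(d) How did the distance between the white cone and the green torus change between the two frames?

-1.1

They were about 3.1 units apart before and 2.0 after — 1.1 units closer together.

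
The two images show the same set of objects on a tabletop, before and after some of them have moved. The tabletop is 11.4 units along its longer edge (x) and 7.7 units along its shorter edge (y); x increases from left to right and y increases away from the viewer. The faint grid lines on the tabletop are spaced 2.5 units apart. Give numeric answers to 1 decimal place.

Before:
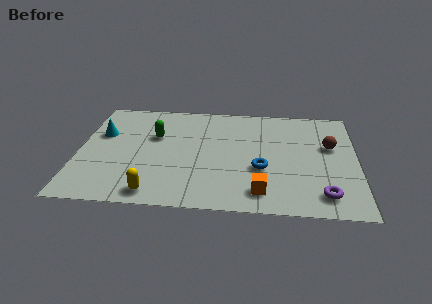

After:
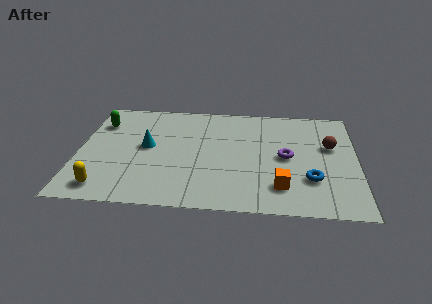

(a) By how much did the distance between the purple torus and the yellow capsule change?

+1.0

The distance was about 6.8 in the first image and 7.8 in the second, so they moved 1.0 units further apart.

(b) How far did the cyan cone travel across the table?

2.1

From (0.9, 4.9) to (2.8, 4.1), the cyan cone covered √(1.9² + 0.8²) ≈ 2.1 units.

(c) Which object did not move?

the brown sphere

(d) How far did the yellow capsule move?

2.0

The yellow capsule moved from about (3.2, 0.9) to (1.2, 1.1), a distance of √(2.0² + 0.2²) ≈ 2.0.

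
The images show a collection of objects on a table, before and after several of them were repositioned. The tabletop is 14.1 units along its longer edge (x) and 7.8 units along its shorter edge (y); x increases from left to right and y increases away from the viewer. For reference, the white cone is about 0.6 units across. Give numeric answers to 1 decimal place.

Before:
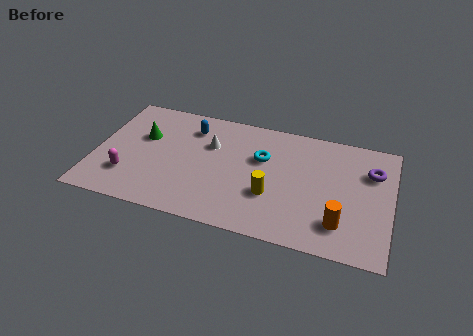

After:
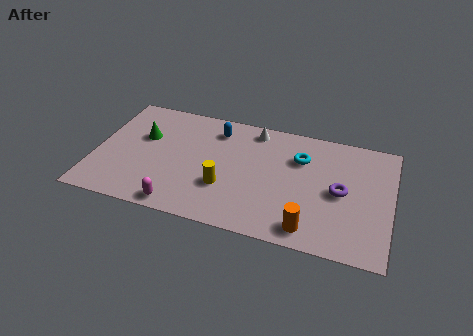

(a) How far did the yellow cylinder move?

2.2

The yellow cylinder was near (8.5, 2.7) before and (6.3, 2.6) after, so it travelled √(2.2² + 0.1²) ≈ 2.2 units.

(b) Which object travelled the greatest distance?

the magenta capsule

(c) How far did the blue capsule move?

1.2

The blue capsule was near (4.4, 6.1) before and (5.6, 6.3) after, so it travelled √(1.2² + 0.2²) ≈ 1.2 units.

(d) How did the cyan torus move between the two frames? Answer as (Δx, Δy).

(1.8, 0.5)

The cyan torus was at about (7.9, 5.0) and moved to about (9.7, 5.5).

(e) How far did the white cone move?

2.6

From (5.4, 5.2) to (7.4, 6.8), the white cone covered √(2.0² + 1.6²) ≈ 2.6 units.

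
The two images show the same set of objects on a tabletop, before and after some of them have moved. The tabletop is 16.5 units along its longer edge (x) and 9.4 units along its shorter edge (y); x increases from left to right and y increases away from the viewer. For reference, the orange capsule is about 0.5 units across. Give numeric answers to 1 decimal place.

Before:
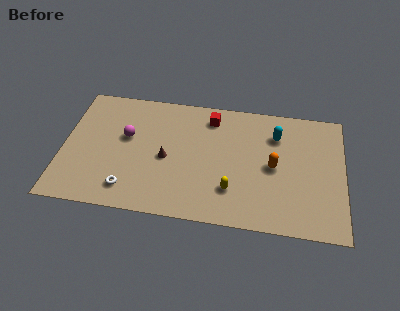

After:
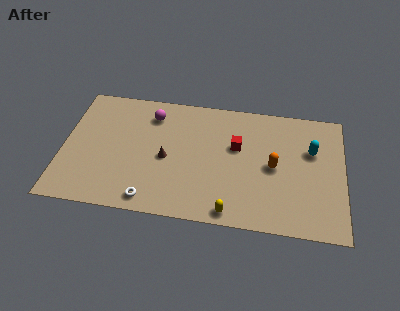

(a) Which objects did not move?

the orange capsule and the brown cone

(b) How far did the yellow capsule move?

1.6

The yellow capsule moved from about (10.0, 2.5) to (10.0, 0.9), a distance of √(0.0² + 1.6²) ≈ 1.6.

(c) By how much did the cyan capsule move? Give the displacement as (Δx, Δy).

(2.1, -0.9)

The cyan capsule was at about (12.5, 7.0) and moved to about (14.6, 6.1).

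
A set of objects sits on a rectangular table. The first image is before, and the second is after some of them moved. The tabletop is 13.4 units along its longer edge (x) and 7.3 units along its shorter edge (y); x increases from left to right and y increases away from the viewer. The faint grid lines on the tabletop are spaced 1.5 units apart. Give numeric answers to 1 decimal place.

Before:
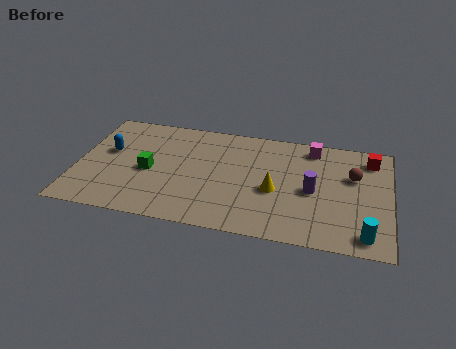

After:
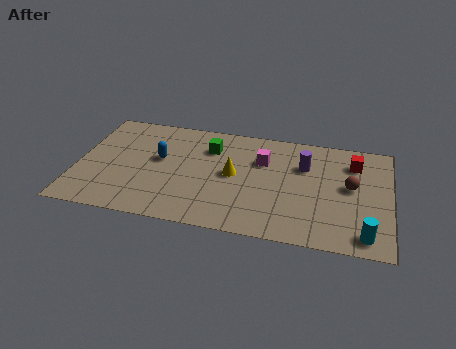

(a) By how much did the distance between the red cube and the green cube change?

-3.6

They were about 9.8 units apart before and 6.2 after — 3.6 units closer together.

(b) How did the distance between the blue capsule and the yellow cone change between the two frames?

-4.1

Before: roughly 7.3 units apart; after: 3.2. That's 4.1 units closer together.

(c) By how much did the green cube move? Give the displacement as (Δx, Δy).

(2.5, 2.1)

The green cube started near (3.1, 3.3) and ended near (5.6, 5.4).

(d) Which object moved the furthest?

the green cube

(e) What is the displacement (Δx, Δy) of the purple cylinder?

(-0.4, 1.6)

The purple cylinder was at about (10.1, 3.4) and moved to about (9.7, 5.0).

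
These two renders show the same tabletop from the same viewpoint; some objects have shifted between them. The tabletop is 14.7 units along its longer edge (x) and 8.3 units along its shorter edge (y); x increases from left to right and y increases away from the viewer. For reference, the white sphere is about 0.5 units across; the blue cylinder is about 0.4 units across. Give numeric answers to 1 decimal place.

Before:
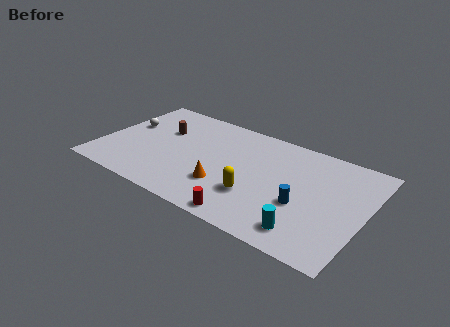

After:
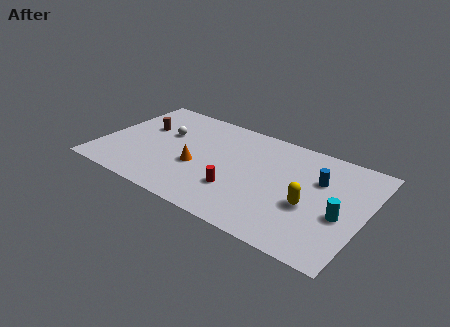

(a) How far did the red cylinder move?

1.9

The red cylinder was near (8.8, 0.8) before and (7.9, 2.5) after, so it travelled √(0.9² + 1.7²) ≈ 1.9 units.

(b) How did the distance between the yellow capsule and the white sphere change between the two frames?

+0.5

Before: roughly 8.2 units apart; after: 8.7. That's 0.5 units further apart.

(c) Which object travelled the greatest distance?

the yellow capsule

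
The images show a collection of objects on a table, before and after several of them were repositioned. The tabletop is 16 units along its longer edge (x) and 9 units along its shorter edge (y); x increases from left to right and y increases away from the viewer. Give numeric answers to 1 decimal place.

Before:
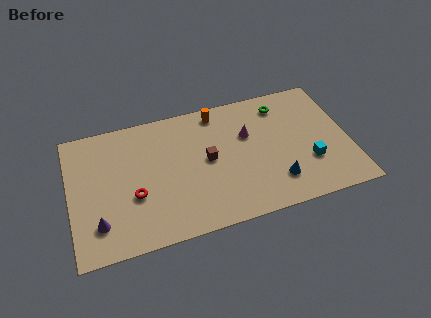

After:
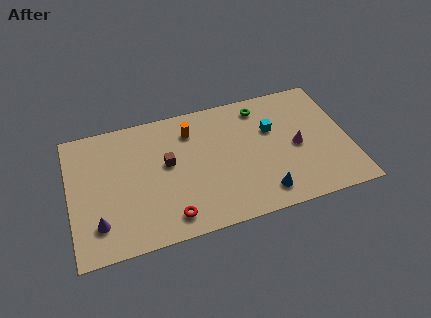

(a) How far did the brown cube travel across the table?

2.3

The brown cube moved from about (7.9, 4.7) to (5.6, 5.1), a distance of √(2.3² + 0.4²) ≈ 2.3.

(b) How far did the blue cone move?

1.0

The blue cone was near (11.6, 2.1) before and (10.8, 1.5) after, so it travelled √(0.8² + 0.6²) ≈ 1.0 units.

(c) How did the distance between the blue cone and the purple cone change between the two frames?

-0.8

Before: roughly 10.1 units apart; after: 9.3. That's 0.8 units closer together.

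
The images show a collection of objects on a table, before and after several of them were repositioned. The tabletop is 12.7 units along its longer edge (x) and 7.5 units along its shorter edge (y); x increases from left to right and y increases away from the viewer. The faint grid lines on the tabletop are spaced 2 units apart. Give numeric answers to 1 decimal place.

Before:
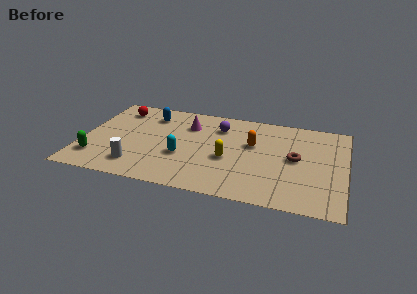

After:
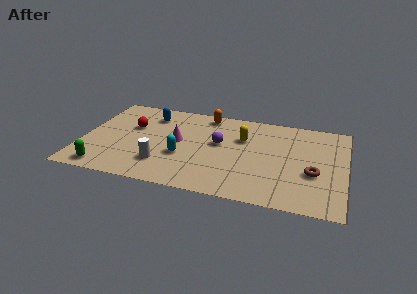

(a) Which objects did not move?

the blue capsule and the cyan capsule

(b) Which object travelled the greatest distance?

the orange capsule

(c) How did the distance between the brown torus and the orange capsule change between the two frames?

+4.3

The distance was about 2.2 in the first image and 6.5 in the second, so they moved 4.3 units further apart.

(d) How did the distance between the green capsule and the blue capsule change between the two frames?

+0.5

The distance was about 4.8 in the first image and 5.3 in the second, so they moved 0.5 units further apart.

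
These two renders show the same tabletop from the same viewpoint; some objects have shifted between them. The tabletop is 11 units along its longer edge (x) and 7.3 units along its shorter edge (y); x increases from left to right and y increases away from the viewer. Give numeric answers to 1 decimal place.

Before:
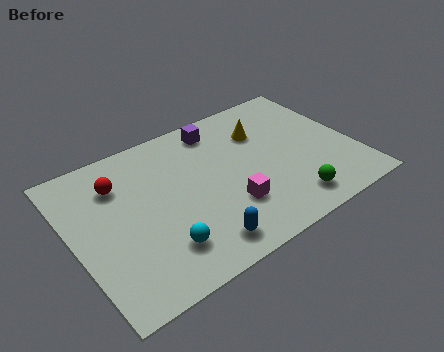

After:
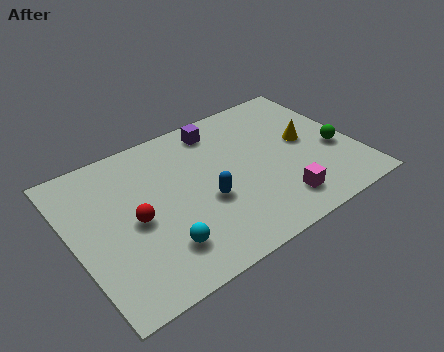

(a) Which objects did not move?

the purple cube and the cyan sphere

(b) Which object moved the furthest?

the green sphere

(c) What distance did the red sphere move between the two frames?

2.0

From (2.0, 5.4) to (2.3, 3.4), the red sphere covered √(0.3² + 2.0²) ≈ 2.0 units.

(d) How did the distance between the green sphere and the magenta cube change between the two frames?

+0.6

They were about 2.4 units apart before and 3.0 after — 0.6 units further apart.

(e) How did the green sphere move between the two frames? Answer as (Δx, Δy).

(2.2, 1.7)

The green sphere started near (8.0, 1.2) and ended near (10.2, 2.9).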